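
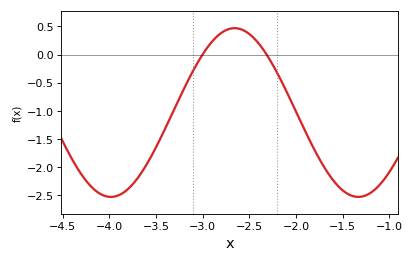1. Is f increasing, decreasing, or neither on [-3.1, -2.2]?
neither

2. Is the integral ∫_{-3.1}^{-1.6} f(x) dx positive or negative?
negative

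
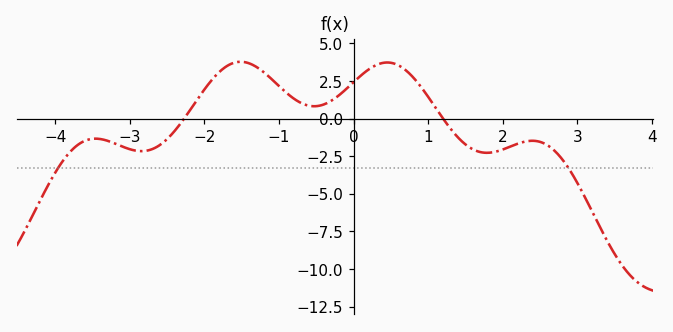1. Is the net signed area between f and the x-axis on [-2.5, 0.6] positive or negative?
positive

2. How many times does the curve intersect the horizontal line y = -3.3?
2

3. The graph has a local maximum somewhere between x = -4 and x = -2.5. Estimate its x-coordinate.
-3.46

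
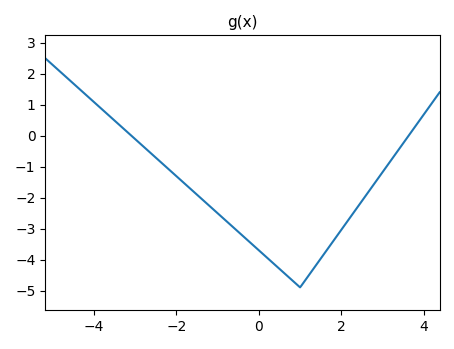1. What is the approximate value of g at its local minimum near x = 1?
-4.9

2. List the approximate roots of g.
-3.09, 3.63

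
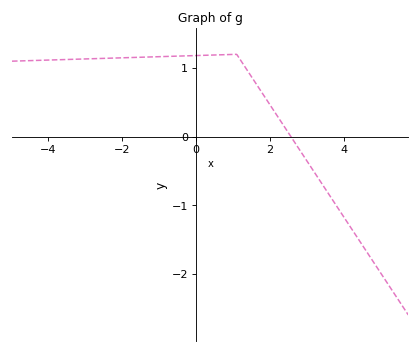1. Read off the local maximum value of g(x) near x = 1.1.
1.2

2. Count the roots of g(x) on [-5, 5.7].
1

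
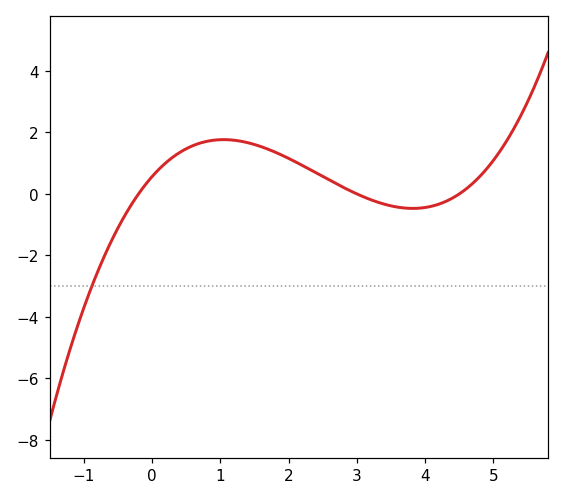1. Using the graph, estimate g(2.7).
0.4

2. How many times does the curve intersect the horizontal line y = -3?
1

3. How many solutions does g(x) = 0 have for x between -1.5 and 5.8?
3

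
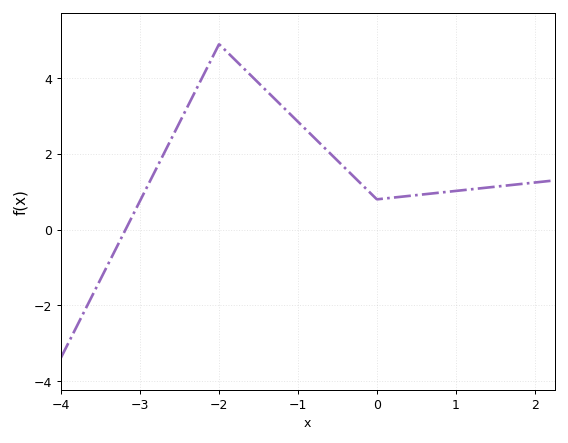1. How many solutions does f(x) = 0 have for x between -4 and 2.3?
1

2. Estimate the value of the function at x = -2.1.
4.49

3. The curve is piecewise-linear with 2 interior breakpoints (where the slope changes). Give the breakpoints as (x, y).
(-2, 4.9); (0, 0.8)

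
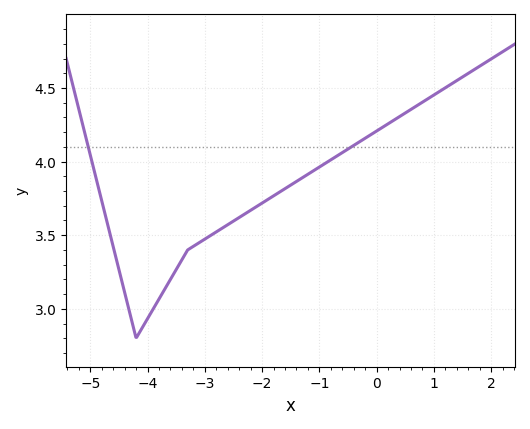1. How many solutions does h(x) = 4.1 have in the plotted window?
2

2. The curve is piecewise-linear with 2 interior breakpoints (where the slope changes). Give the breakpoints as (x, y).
(-4.2, 2.8); (-3.3, 3.4)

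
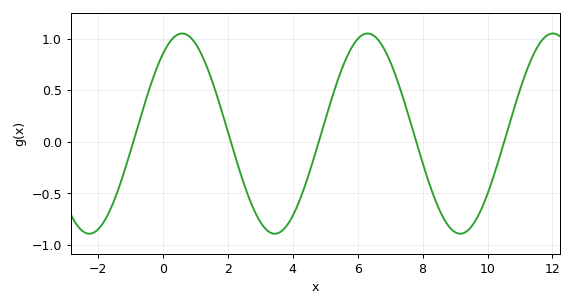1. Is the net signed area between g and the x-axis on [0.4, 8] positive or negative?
positive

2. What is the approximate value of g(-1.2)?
-0.297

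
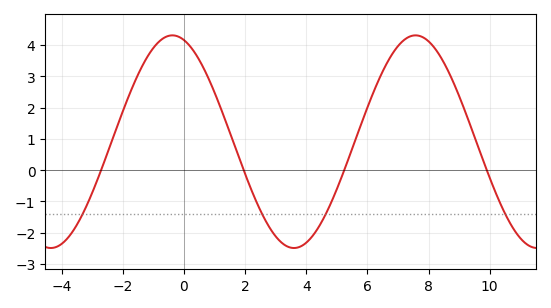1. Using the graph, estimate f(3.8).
-2.45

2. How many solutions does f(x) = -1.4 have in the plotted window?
4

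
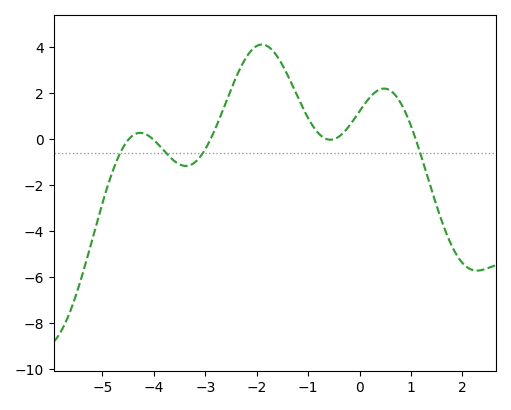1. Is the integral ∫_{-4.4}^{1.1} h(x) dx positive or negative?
positive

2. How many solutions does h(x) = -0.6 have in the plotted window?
4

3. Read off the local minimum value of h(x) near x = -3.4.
-1.2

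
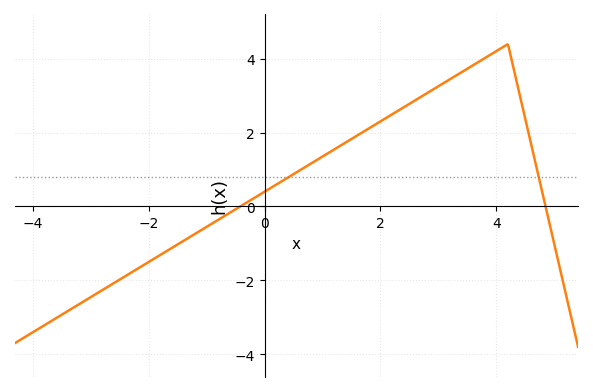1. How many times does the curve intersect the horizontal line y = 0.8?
2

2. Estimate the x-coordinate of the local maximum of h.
4.2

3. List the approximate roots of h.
-0.4, 4.8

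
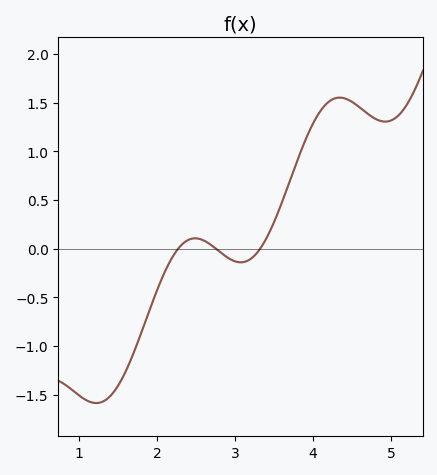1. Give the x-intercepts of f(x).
2.27, 2.76, 3.32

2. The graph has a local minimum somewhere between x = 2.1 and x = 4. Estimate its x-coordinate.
3.07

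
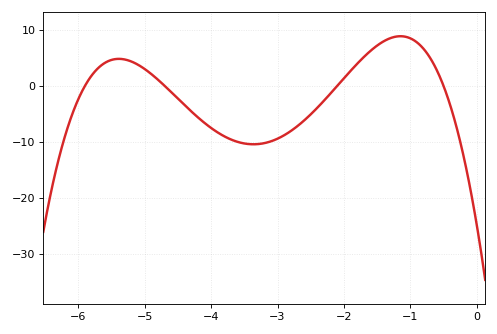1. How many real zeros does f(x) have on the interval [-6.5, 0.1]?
4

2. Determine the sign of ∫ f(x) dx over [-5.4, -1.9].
negative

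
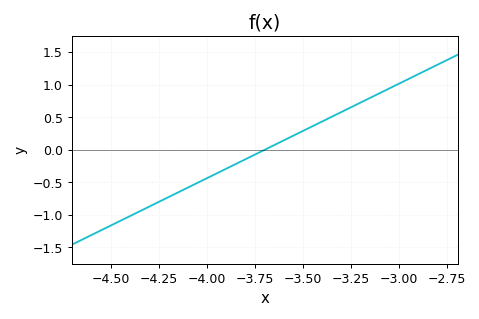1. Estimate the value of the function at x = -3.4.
0.435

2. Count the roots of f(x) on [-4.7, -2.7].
1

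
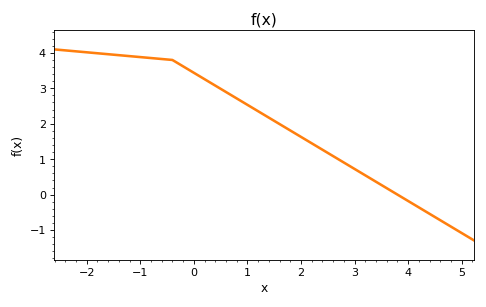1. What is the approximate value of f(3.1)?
0.6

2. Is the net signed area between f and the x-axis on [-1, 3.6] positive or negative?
positive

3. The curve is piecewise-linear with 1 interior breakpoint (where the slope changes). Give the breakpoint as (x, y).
(-0.4, 3.8)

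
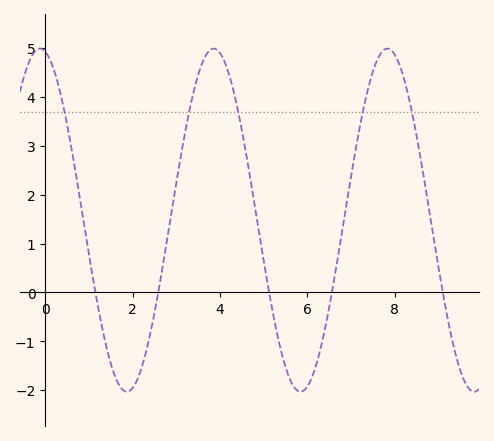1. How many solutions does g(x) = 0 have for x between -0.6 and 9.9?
5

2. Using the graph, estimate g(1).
0.788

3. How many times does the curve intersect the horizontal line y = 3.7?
5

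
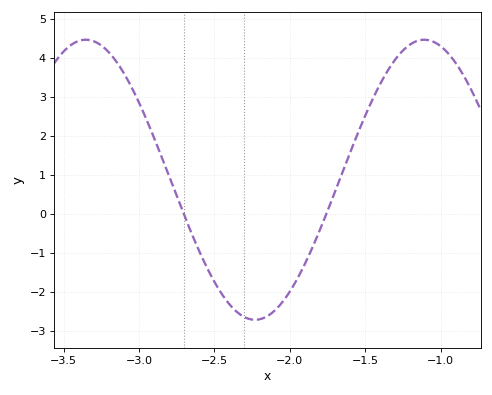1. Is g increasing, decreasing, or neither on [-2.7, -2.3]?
decreasing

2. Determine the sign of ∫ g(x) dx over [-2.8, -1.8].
negative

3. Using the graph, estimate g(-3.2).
4.1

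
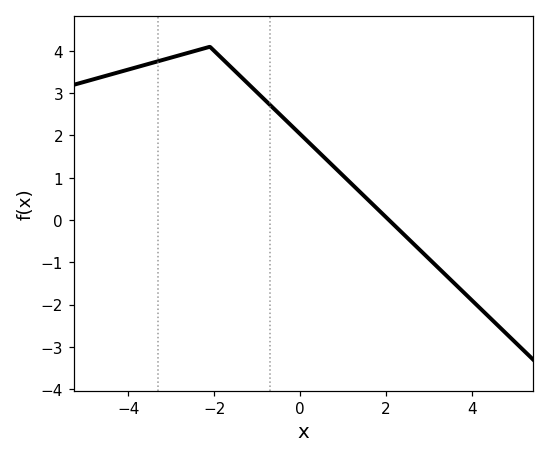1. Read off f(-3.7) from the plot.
3.65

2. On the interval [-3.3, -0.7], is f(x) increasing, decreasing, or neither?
neither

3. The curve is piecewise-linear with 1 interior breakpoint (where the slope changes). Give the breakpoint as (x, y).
(-2.1, 4.1)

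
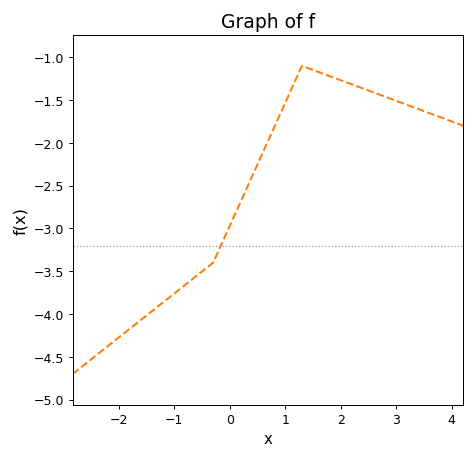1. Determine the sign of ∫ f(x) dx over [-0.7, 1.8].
negative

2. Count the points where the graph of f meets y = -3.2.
1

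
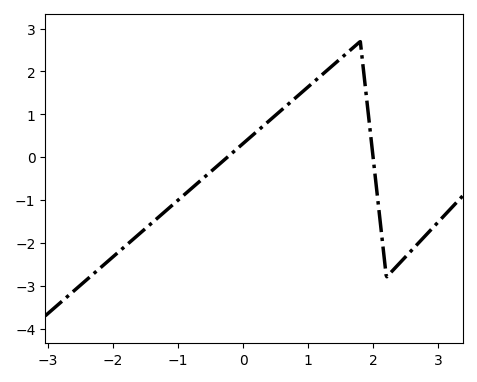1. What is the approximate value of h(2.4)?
-2.5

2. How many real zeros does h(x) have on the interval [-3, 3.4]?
2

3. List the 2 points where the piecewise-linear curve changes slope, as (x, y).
(1.8, 2.7); (2.2, -2.8)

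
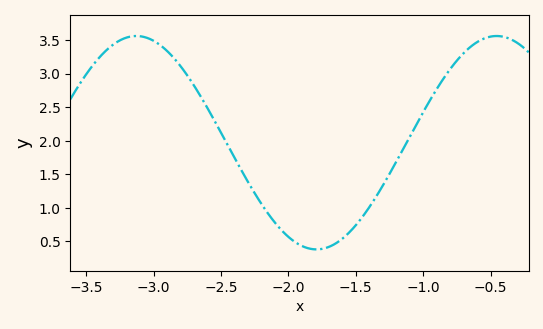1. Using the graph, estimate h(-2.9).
3.34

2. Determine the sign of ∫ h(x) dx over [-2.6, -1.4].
positive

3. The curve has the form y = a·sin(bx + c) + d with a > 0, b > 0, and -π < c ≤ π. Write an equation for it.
y = 1.59sin(2.35x + 2.64) + 1.97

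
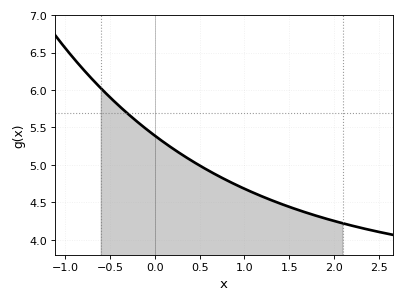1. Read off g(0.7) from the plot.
4.86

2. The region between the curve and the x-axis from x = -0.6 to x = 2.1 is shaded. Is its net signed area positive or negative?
positive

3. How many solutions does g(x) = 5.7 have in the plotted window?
1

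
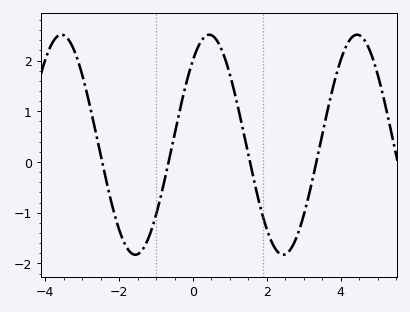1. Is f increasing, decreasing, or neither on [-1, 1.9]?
neither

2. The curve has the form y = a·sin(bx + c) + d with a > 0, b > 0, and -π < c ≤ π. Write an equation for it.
y = 2.17sin(1.6x + 0.88) + 0.34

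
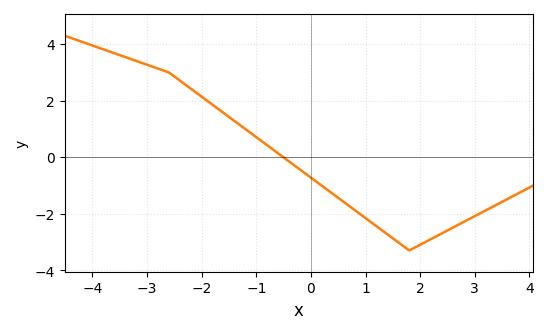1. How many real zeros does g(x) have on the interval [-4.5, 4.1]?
1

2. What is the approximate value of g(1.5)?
-2.87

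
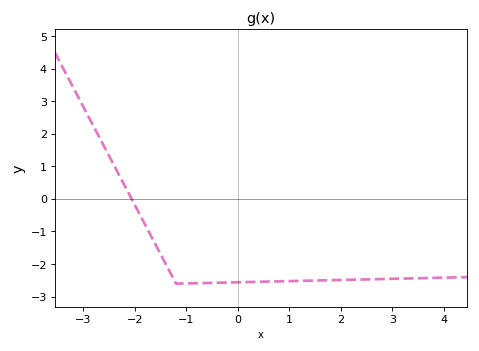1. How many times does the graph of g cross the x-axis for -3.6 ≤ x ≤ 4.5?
1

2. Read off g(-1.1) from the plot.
-2.6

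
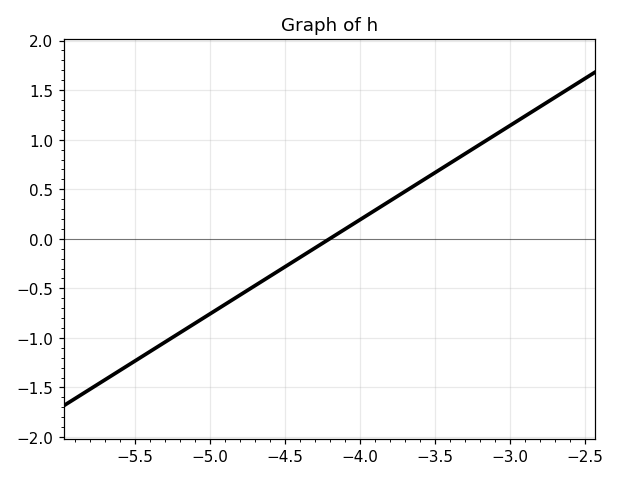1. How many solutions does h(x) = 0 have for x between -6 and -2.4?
1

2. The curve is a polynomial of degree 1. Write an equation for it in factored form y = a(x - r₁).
y = 0.95(x + 4.2)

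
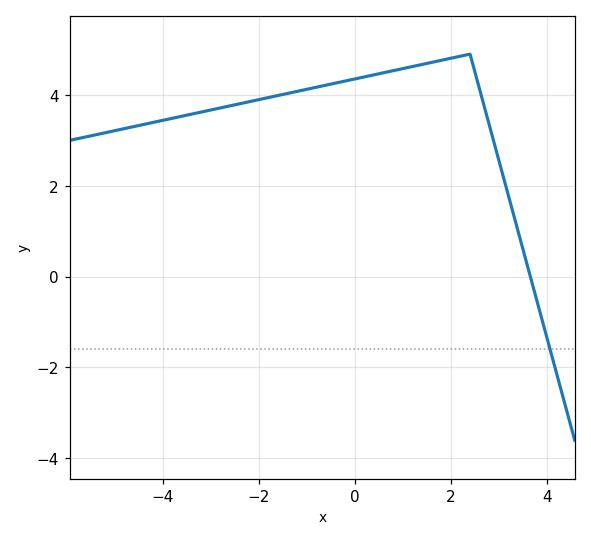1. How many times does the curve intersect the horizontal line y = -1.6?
1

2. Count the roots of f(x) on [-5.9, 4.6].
1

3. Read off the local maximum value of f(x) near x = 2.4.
4.9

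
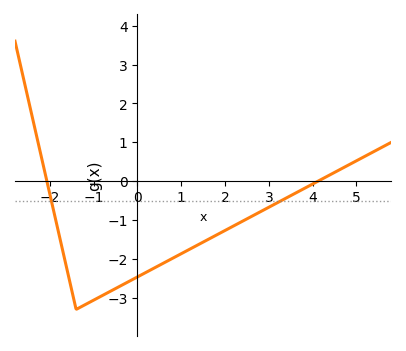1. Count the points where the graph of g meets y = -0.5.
2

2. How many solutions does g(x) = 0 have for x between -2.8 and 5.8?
2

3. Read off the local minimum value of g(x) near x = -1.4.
-3.3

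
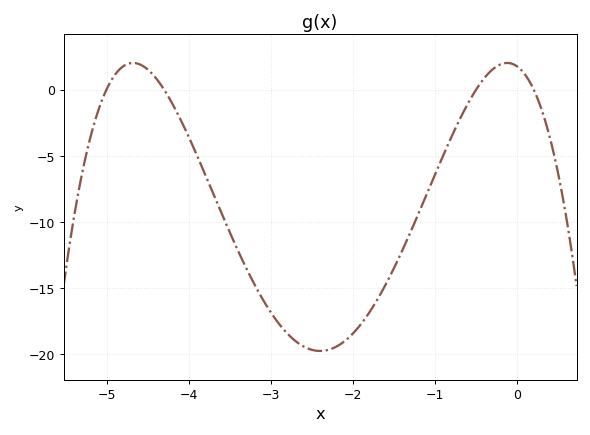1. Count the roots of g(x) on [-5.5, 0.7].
4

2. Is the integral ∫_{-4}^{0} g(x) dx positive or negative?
negative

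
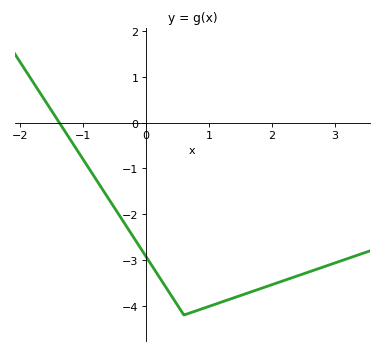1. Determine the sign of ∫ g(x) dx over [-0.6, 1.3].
negative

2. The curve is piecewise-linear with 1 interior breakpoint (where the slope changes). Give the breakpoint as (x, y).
(0.6, -4.2)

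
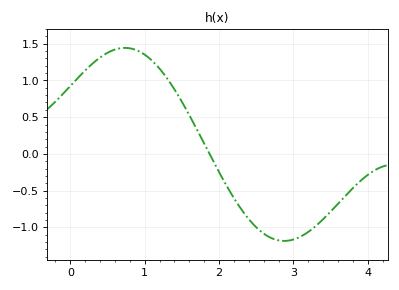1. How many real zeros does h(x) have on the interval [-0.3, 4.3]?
1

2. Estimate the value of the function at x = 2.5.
-1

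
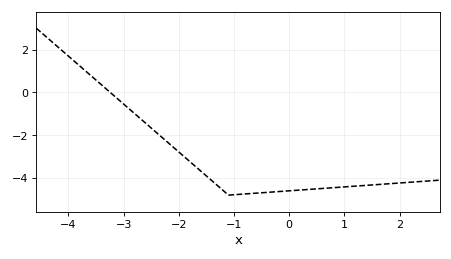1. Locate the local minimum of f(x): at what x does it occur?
-1.1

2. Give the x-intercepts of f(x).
-3.2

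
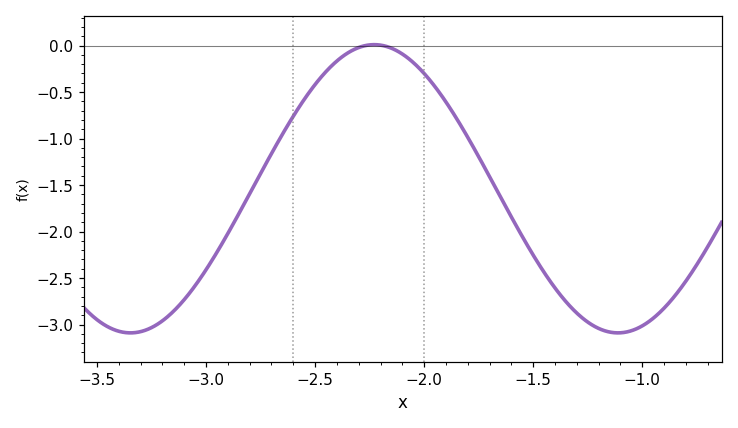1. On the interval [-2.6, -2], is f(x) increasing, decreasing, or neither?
neither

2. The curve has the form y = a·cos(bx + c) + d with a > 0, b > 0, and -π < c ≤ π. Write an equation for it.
y = 1.55cos(2.81x - 0.02) - 1.54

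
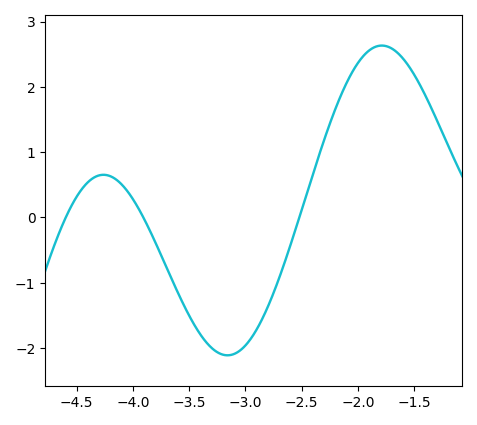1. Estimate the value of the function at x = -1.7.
2.59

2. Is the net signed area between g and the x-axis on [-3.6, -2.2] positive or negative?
negative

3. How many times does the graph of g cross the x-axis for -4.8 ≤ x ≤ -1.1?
3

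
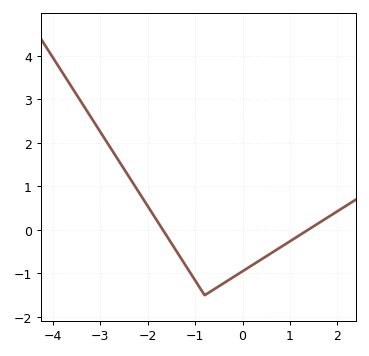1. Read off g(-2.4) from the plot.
1.23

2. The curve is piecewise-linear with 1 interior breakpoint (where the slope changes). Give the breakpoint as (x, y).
(-0.8, -1.5)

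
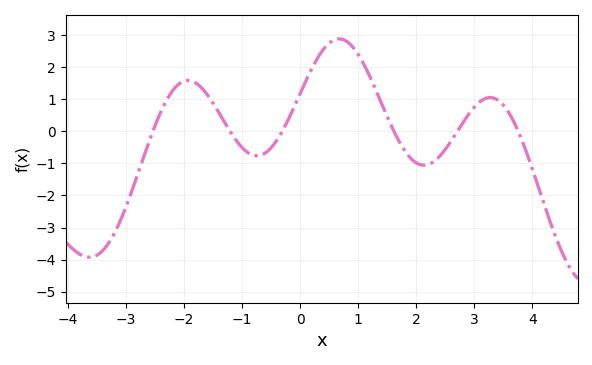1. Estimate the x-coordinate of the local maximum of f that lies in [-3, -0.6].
-2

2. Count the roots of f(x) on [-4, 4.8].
6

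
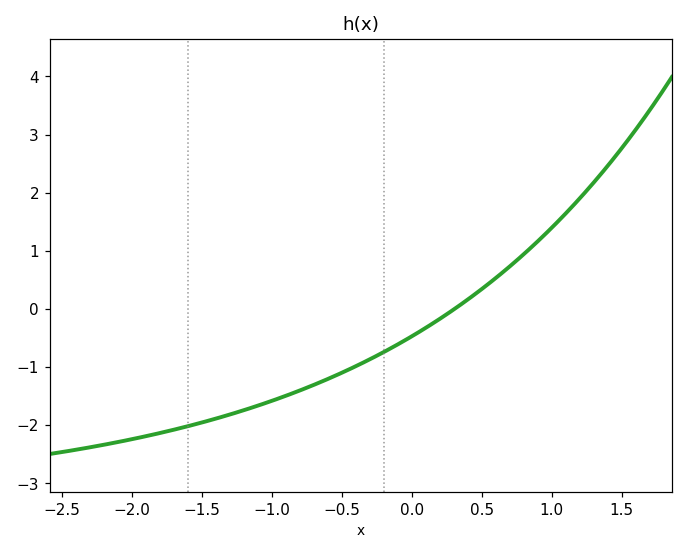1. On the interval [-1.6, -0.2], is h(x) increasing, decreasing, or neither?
increasing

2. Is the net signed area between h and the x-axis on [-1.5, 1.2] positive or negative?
negative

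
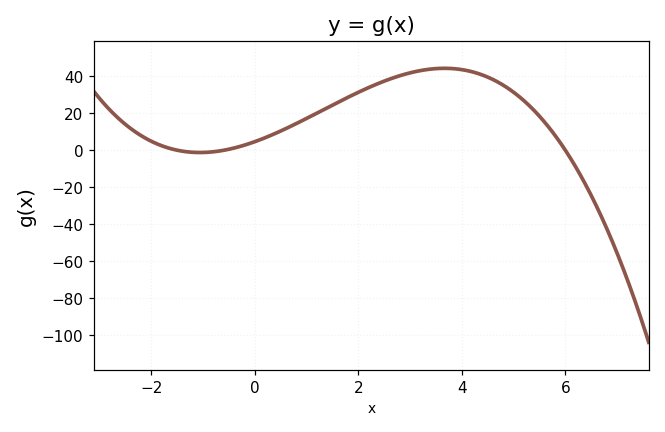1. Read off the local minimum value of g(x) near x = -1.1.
-1.23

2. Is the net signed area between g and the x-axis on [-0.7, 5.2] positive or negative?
positive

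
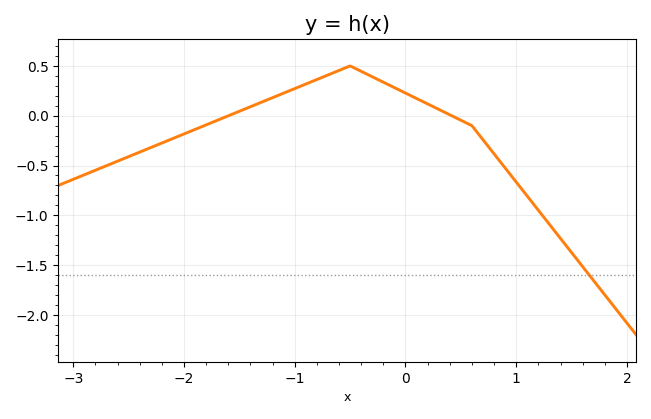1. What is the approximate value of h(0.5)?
-0.05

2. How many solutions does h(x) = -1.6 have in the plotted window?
1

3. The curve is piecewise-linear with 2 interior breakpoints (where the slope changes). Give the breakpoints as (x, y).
(-0.5, 0.5); (0.6, -0.1)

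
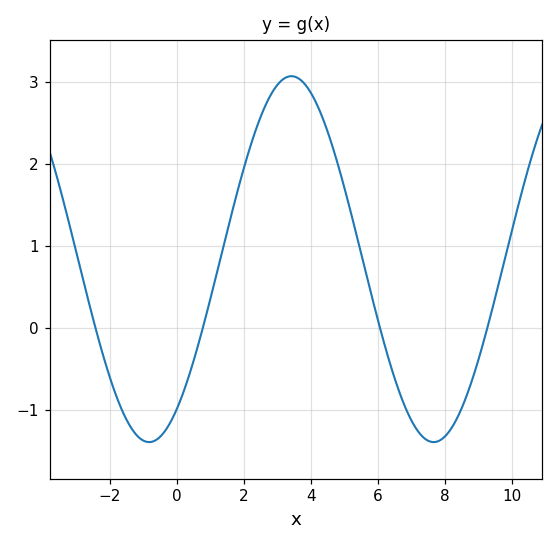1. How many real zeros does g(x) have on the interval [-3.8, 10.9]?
4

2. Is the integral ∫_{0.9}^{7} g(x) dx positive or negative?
positive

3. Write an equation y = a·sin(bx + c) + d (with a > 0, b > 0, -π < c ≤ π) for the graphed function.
y = 2.23sin(0.74x - 0.96) + 0.84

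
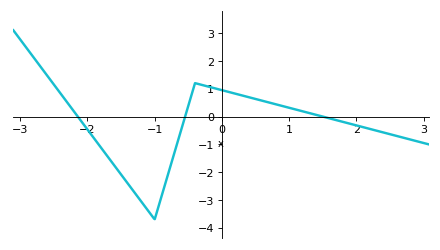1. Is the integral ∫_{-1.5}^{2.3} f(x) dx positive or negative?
negative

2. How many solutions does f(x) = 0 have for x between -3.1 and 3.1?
3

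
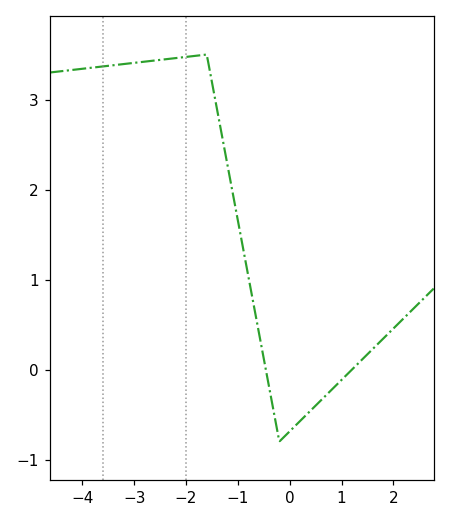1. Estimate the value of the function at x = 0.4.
-0.5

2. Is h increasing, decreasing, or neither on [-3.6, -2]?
increasing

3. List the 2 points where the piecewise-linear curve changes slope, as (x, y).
(-1.6, 3.5); (-0.2, -0.8)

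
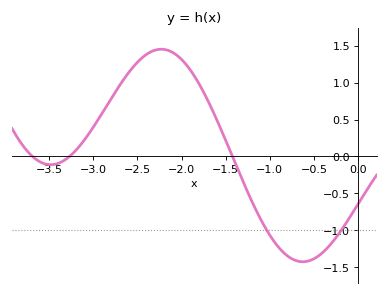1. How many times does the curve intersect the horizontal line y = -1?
2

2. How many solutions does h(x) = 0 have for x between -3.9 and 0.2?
3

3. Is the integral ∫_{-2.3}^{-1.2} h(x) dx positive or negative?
positive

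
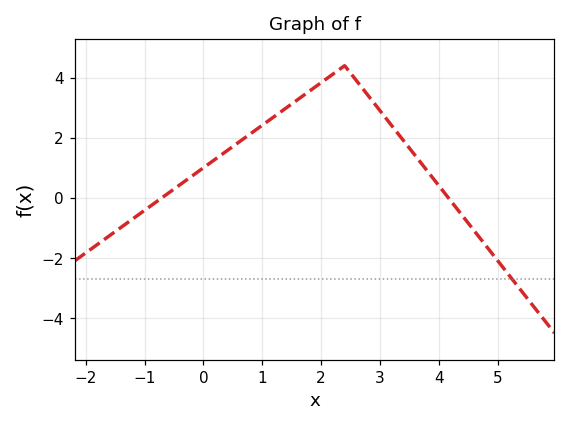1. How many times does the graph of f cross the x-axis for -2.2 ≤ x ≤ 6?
2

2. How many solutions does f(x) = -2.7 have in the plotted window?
1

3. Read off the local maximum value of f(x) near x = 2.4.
4.4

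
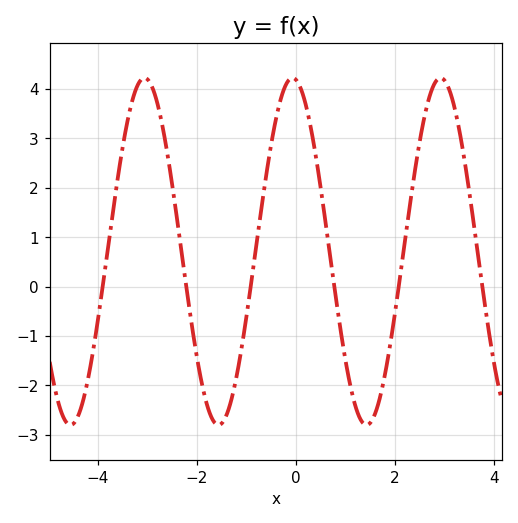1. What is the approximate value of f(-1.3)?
-2.3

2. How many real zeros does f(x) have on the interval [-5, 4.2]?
6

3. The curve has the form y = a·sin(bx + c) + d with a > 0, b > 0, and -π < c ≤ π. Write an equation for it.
y = 3.51sin(2.1x + 1.7) + 0.71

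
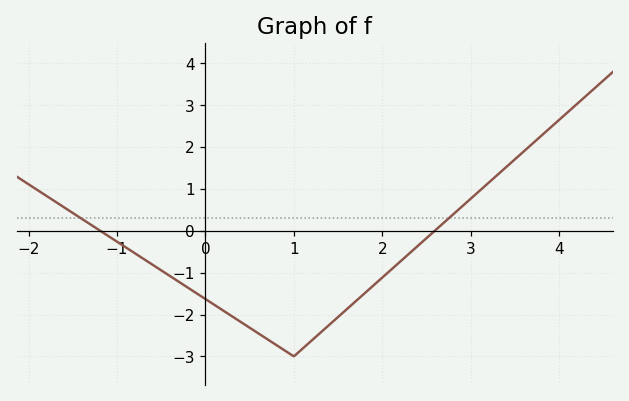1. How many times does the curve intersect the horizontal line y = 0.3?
2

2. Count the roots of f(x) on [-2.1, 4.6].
2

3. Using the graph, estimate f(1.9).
-1.3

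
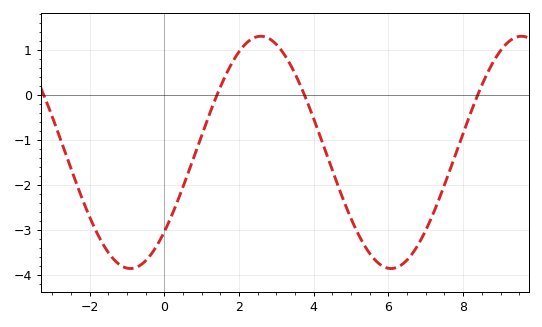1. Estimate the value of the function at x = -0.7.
-3.8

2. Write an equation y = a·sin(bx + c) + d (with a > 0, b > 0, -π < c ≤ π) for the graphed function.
y = 2.58sin(0.9x - 0.75) - 1.28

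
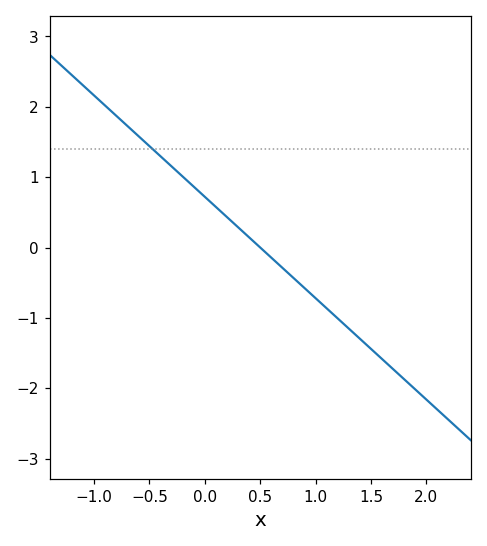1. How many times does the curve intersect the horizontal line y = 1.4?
1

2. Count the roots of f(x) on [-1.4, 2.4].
1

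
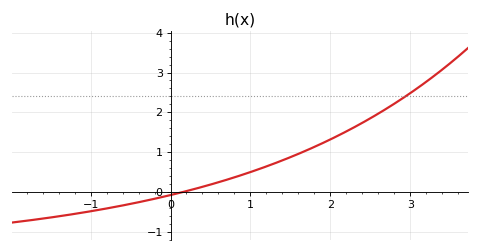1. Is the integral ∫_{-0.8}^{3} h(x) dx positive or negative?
positive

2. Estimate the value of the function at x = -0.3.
-0.2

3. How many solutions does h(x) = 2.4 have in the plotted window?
1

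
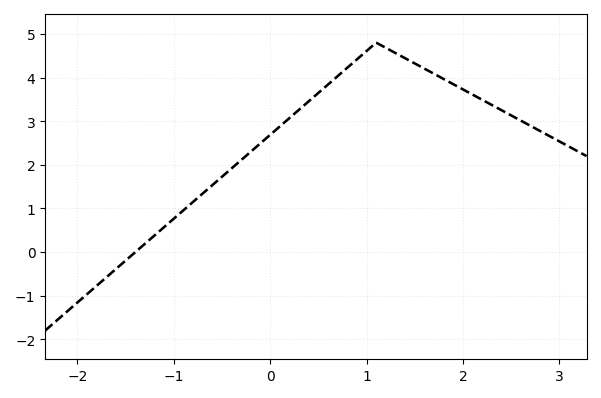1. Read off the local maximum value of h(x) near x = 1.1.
4.8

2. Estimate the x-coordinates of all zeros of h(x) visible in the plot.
-1.4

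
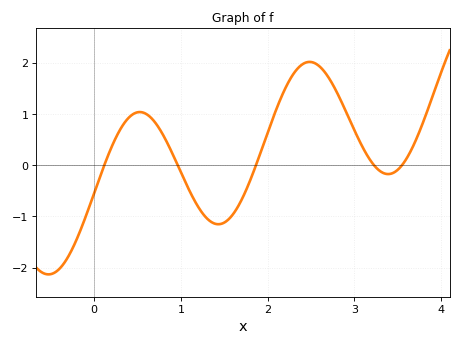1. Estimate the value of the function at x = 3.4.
-0.2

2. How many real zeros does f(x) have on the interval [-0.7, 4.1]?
5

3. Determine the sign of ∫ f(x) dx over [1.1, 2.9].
positive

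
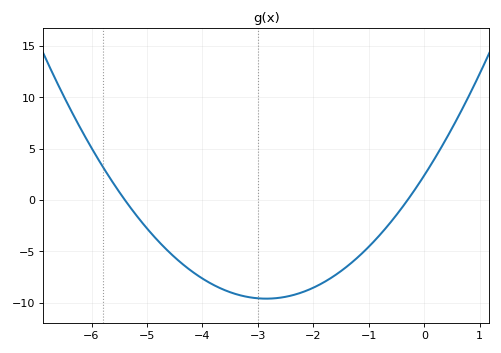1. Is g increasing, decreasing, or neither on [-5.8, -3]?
decreasing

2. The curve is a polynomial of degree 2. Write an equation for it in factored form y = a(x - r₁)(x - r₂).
y = 1.48(x + 5.4)(x + 0.3)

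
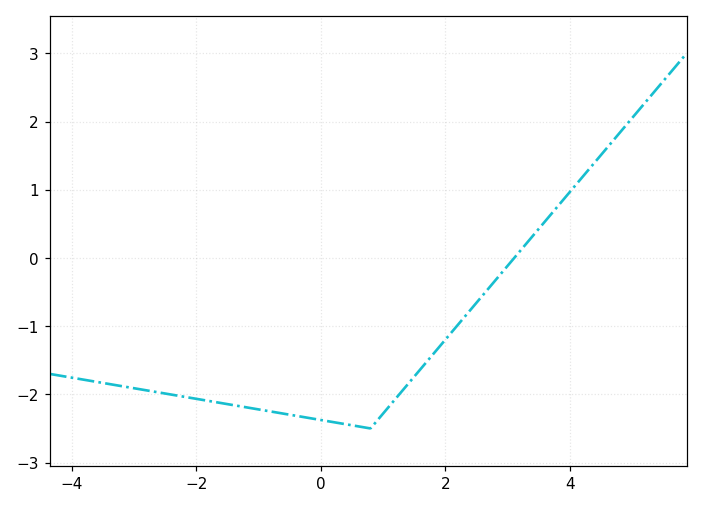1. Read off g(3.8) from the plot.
0.752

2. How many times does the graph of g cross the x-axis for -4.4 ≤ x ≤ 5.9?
1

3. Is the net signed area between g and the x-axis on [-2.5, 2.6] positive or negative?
negative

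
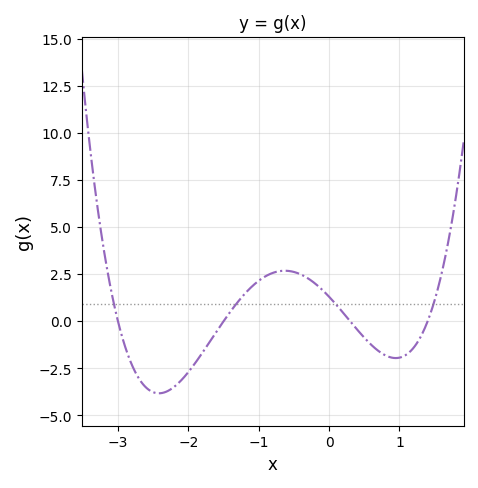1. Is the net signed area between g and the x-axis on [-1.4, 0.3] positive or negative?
positive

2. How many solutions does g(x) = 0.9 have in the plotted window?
4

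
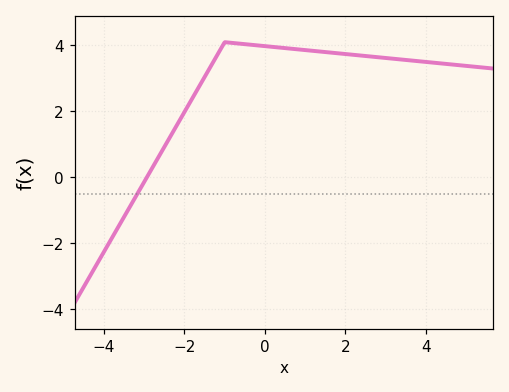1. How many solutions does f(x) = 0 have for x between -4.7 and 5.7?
1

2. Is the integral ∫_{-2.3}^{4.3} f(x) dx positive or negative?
positive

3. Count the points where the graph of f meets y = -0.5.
1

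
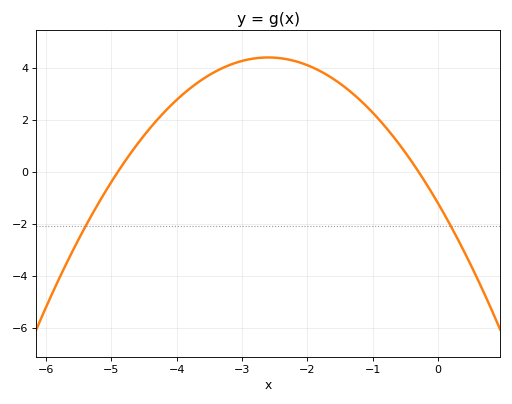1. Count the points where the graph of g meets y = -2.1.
2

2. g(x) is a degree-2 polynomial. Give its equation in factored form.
y = -0.83(x + 4.9)(x + 0.3)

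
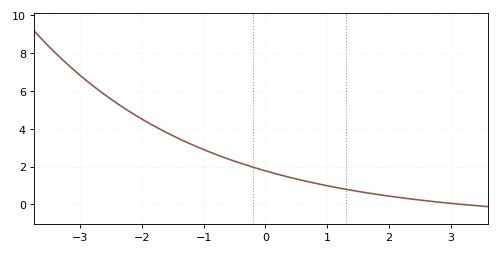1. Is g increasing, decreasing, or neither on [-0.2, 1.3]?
decreasing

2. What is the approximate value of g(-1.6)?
3.8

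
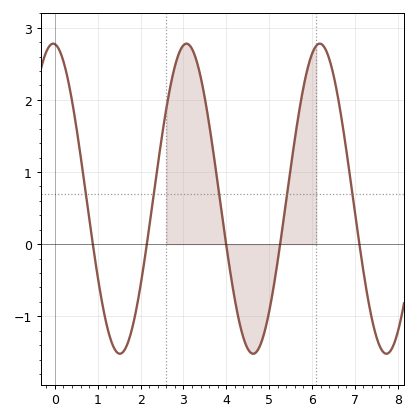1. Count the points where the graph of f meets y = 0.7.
5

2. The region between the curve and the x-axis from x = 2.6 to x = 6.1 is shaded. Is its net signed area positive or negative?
positive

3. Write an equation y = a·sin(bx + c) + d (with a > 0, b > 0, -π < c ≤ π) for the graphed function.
y = 2.15sin(2.02x + 1.65) + 0.63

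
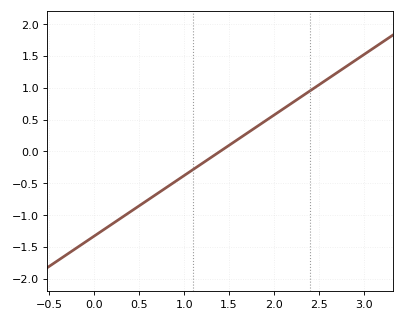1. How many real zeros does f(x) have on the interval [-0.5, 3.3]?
1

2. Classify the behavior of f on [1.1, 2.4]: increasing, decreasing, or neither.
increasing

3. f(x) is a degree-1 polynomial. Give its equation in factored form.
y = 0.95(x - 1.4)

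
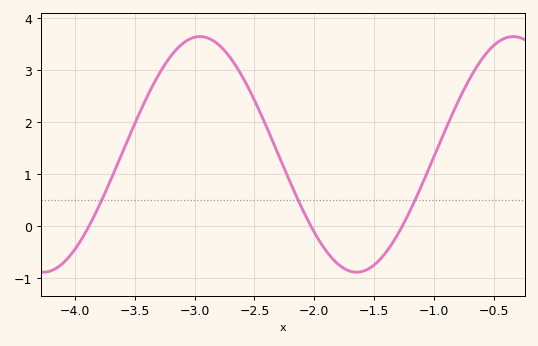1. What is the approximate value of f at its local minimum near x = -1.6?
-0.9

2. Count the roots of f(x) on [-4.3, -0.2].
3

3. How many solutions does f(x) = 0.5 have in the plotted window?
3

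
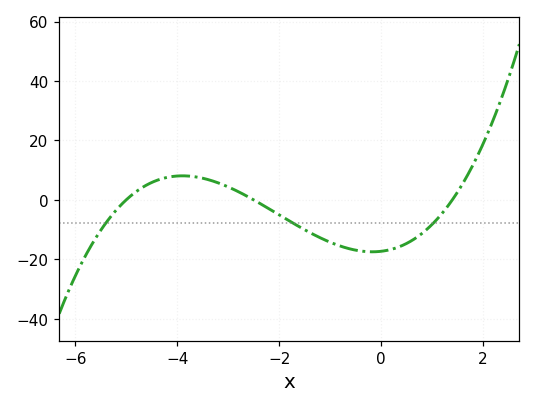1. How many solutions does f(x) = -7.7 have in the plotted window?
3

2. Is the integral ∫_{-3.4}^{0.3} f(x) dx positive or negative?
negative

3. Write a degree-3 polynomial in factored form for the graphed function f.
y = 0.99(x + 5)(x + 2.5)(x - 1.4)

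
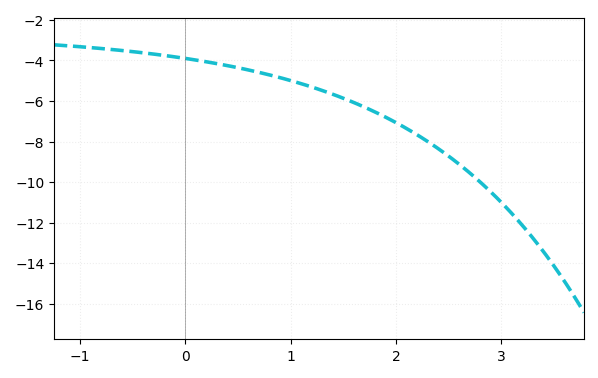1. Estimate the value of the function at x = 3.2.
-12.1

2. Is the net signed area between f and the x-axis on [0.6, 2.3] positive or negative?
negative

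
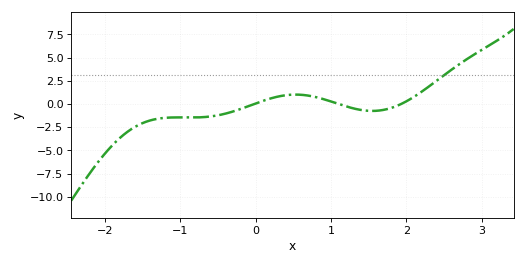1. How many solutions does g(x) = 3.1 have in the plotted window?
1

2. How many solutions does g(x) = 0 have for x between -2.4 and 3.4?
3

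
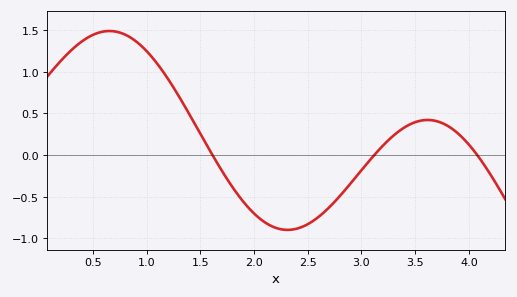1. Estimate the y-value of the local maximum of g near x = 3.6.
0.4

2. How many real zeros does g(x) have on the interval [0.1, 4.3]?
3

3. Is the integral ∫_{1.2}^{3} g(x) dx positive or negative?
negative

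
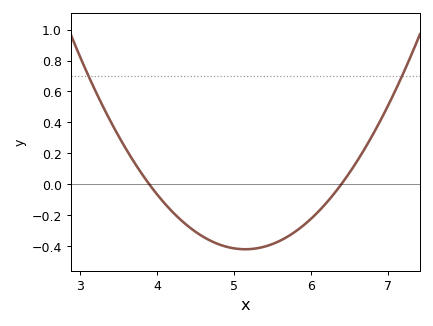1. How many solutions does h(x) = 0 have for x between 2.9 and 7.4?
2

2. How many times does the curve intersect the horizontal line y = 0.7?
2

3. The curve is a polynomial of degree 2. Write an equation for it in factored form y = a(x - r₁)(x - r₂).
y = 0.27(x - 3.9)(x - 6.4)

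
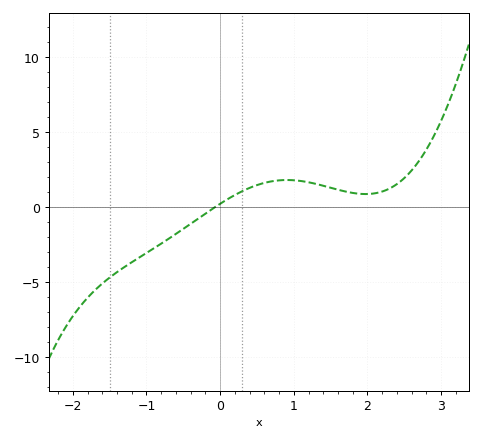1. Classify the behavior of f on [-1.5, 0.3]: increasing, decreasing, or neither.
increasing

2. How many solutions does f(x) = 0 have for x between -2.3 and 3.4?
1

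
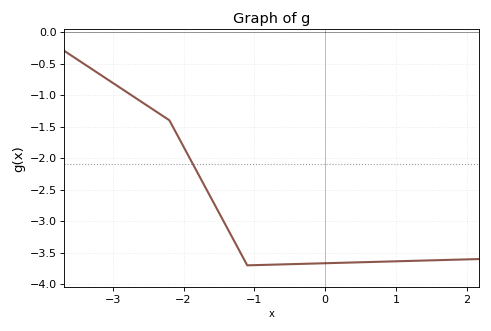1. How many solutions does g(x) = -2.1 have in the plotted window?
1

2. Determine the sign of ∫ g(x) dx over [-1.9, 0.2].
negative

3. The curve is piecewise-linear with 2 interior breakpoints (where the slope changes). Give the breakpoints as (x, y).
(-2.2, -1.4); (-1.1, -3.7)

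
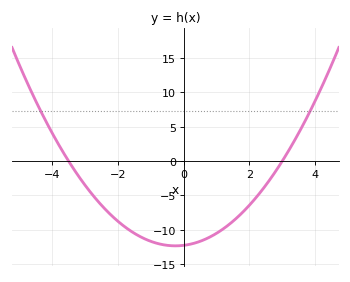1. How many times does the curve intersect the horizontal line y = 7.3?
2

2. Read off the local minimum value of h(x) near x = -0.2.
-12.4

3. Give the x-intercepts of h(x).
-3.5, 3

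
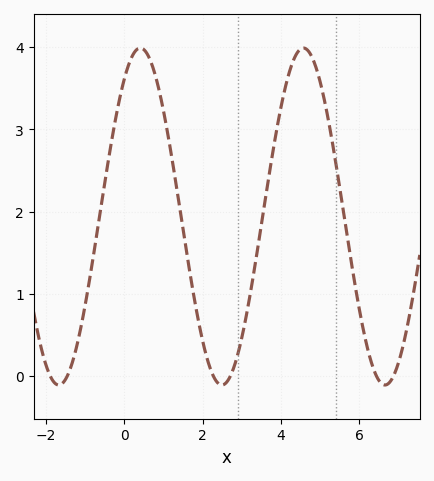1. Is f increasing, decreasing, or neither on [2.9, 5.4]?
neither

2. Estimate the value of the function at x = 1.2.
2.7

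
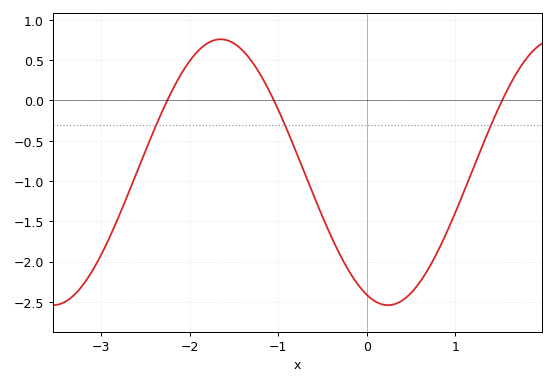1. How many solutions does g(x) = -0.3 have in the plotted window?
3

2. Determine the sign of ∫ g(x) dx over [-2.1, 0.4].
negative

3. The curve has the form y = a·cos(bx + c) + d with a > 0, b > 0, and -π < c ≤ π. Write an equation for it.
y = 1.65cos(1.66x + 2.74) - 0.89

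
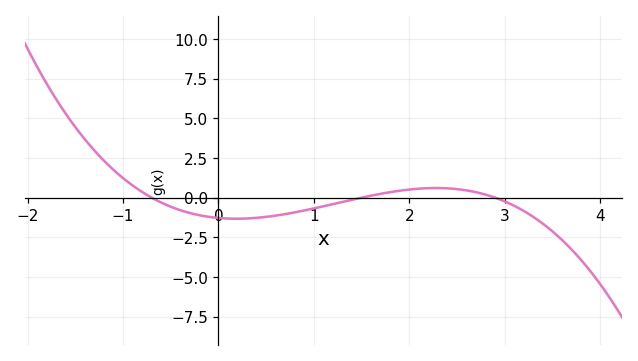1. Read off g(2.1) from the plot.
0.564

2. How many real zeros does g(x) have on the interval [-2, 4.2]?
3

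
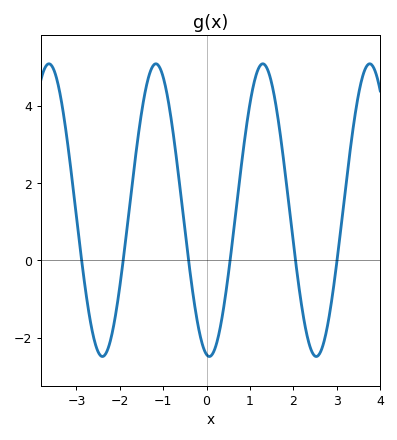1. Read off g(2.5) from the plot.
-2.48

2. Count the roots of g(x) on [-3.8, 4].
6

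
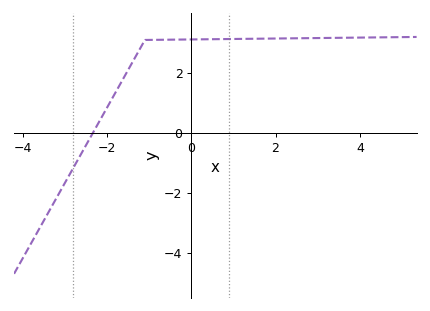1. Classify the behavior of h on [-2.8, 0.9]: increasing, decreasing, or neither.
increasing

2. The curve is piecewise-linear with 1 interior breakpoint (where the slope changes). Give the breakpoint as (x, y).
(-1.1, 3.1)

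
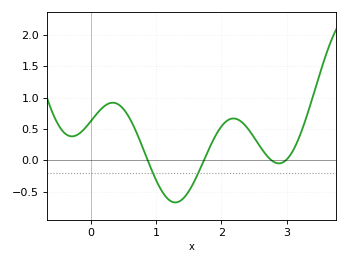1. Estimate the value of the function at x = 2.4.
0.514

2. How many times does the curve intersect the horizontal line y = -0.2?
2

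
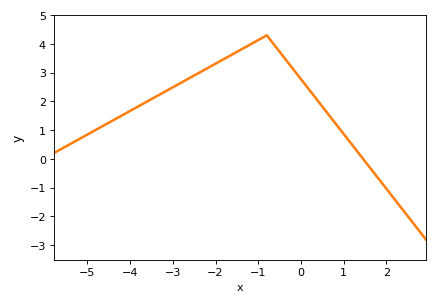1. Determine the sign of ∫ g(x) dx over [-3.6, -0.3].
positive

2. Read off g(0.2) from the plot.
2.4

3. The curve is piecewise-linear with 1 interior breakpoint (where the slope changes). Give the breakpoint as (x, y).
(-0.8, 4.3)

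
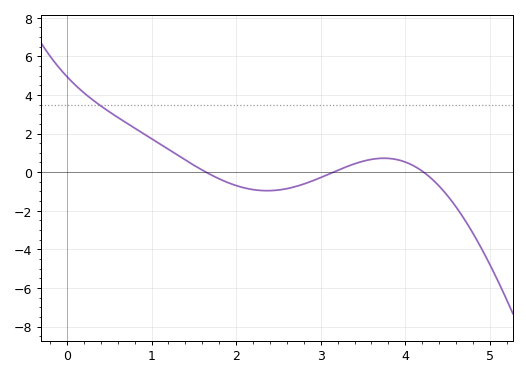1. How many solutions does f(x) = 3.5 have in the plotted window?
1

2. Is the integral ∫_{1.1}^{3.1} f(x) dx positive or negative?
negative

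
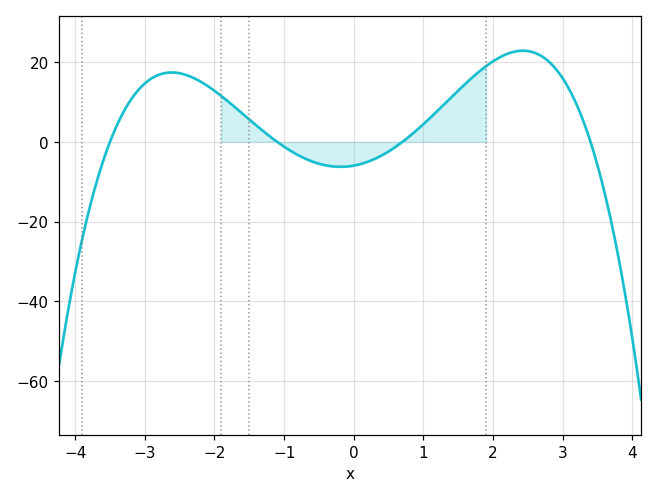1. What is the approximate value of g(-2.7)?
18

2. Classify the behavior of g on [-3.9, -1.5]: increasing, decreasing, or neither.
neither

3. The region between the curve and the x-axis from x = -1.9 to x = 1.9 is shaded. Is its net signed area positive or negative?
positive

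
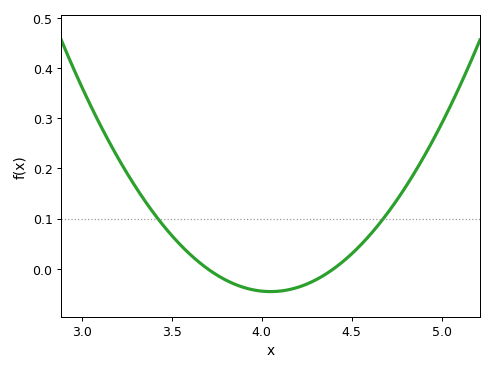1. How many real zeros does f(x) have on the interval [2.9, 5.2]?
2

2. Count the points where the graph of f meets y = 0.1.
2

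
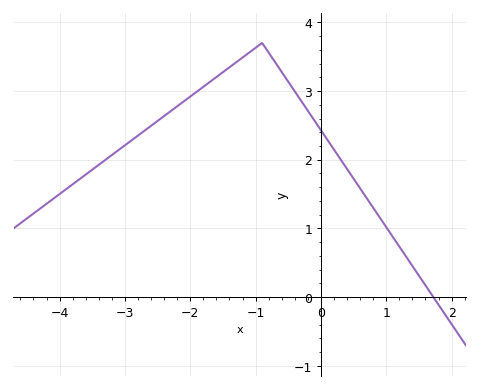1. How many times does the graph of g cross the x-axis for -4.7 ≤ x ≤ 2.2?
1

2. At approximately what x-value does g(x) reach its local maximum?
-0.901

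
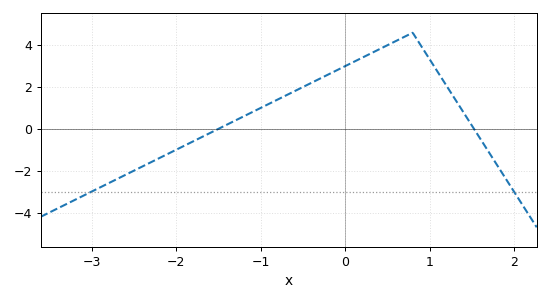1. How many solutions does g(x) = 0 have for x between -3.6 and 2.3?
2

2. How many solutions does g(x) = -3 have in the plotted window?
2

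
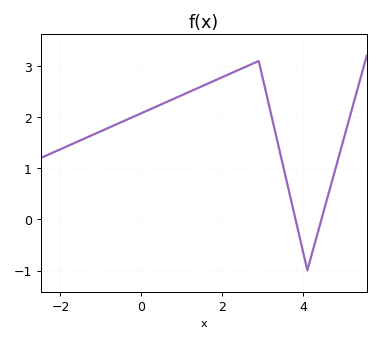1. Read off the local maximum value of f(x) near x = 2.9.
3.1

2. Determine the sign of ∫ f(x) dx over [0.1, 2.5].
positive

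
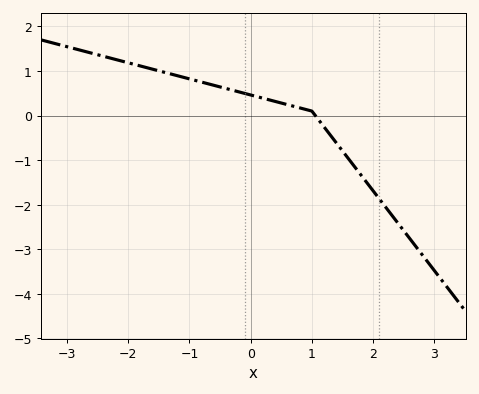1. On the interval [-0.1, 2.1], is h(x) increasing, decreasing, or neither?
decreasing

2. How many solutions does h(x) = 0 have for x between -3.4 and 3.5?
1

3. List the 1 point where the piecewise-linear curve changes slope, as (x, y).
(1, 0.1)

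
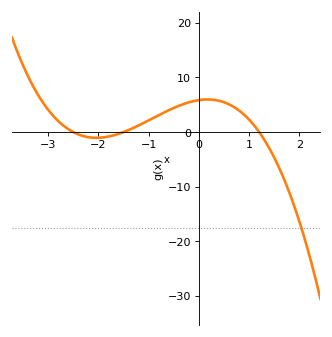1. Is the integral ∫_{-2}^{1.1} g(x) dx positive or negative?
positive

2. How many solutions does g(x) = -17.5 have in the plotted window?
1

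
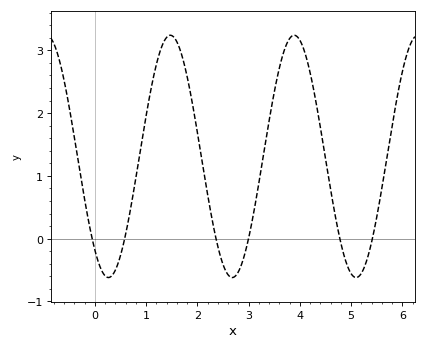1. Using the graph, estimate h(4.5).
1.29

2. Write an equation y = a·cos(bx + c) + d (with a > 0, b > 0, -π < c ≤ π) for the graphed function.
y = 1.93cos(2.6x + 2.45) + 1.31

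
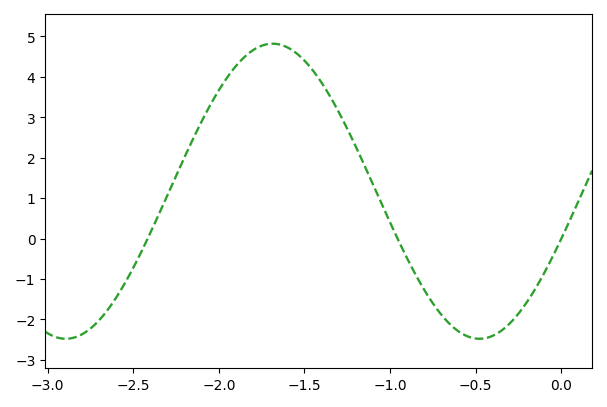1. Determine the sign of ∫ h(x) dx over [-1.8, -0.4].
positive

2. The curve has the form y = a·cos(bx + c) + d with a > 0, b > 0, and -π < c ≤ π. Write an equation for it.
y = 3.65cos(2.6x - 1.9) + 1.17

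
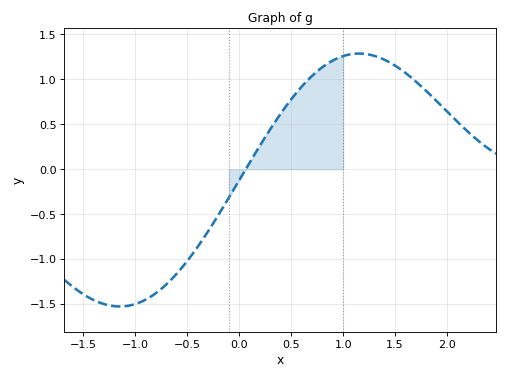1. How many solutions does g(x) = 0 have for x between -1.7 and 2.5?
1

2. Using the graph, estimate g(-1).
-1.5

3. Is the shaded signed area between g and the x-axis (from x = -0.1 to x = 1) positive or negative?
positive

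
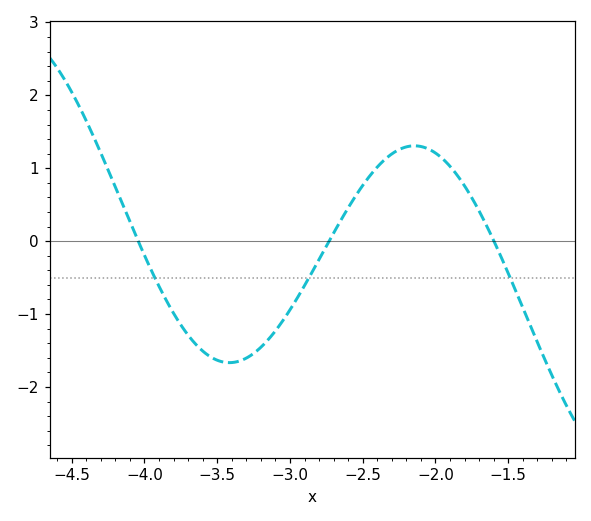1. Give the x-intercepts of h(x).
-4.05, -2.75, -1.6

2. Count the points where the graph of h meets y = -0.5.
3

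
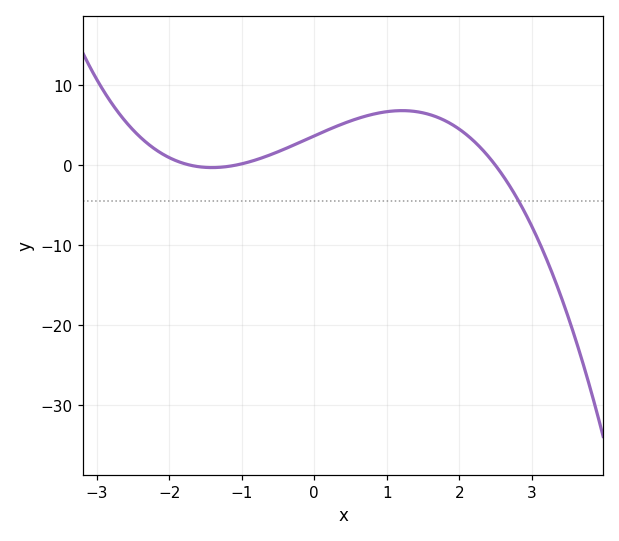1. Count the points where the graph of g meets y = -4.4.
1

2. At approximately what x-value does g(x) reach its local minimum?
-1.4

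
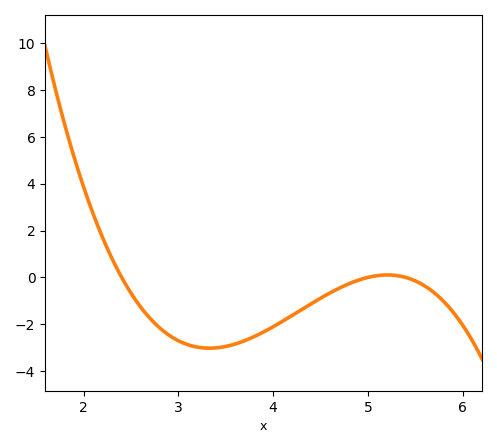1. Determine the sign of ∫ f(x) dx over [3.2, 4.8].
negative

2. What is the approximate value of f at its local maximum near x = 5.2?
0.105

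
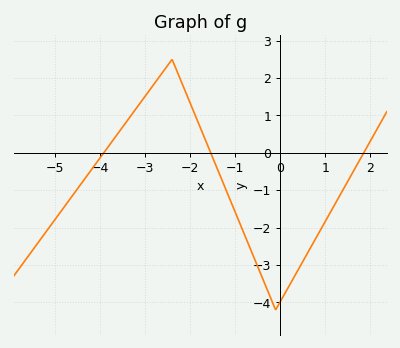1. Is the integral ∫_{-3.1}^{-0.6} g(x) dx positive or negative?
positive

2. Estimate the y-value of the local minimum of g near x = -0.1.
-4.2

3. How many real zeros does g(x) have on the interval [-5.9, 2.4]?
3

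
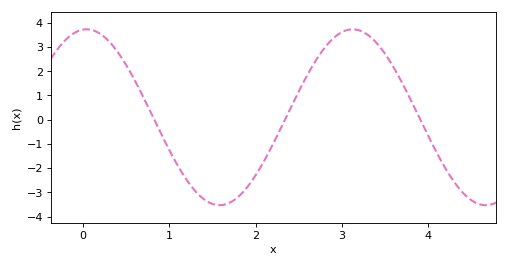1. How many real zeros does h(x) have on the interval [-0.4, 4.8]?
3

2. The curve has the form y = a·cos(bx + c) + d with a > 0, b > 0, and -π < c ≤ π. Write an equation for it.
y = 3.63cos(2x - 0.09) + 0.1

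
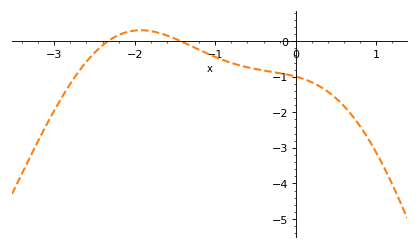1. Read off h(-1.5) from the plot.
0.1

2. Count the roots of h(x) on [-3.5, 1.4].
2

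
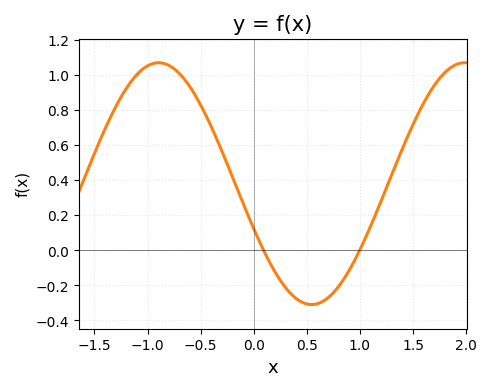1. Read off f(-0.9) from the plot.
1.06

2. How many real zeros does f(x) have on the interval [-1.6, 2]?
2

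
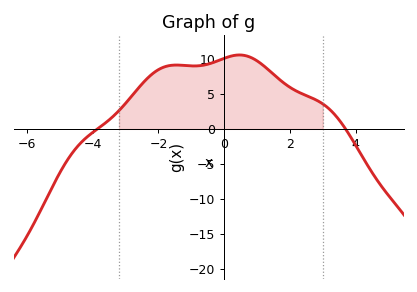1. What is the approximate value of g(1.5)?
8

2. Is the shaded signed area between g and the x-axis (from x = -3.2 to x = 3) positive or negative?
positive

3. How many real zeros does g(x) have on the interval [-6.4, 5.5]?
2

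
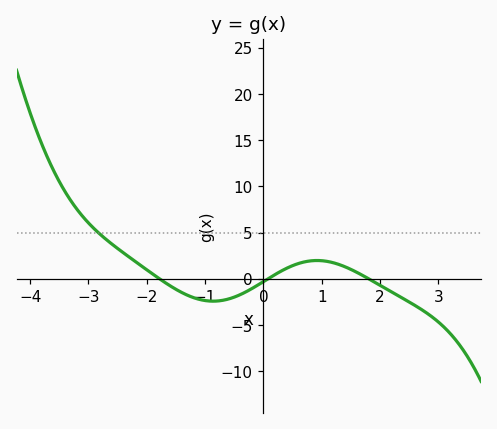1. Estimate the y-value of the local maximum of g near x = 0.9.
2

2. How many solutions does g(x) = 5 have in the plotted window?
1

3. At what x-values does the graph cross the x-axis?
-1.8, 0, 1.8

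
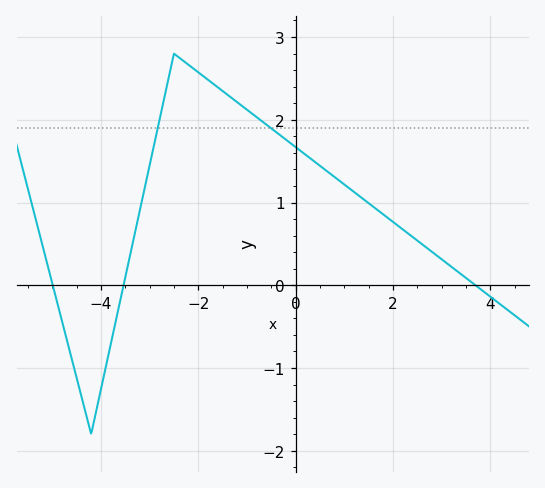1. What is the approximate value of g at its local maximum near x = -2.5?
2.8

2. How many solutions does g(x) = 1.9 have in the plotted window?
2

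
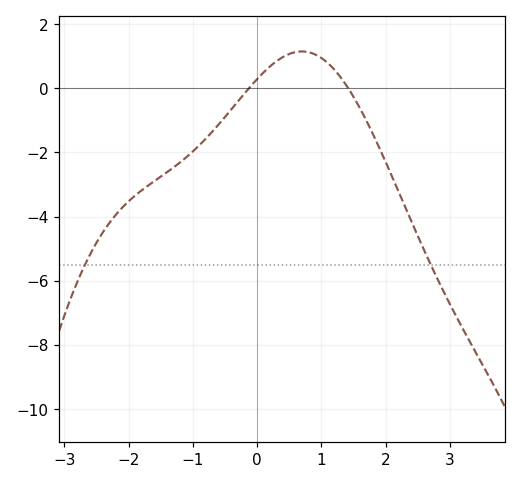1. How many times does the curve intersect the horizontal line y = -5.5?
2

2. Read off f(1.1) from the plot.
0.8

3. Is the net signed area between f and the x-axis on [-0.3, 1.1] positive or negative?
positive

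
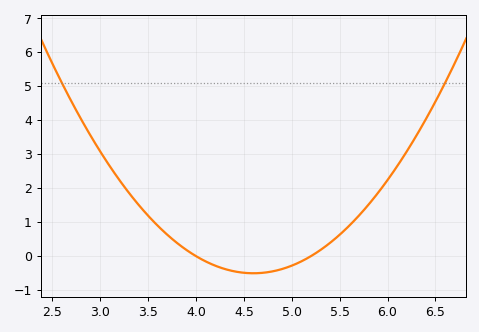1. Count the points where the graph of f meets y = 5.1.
2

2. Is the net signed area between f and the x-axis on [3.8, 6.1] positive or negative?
positive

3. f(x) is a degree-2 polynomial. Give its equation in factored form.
y = 1.4(x - 4)(x - 5.2)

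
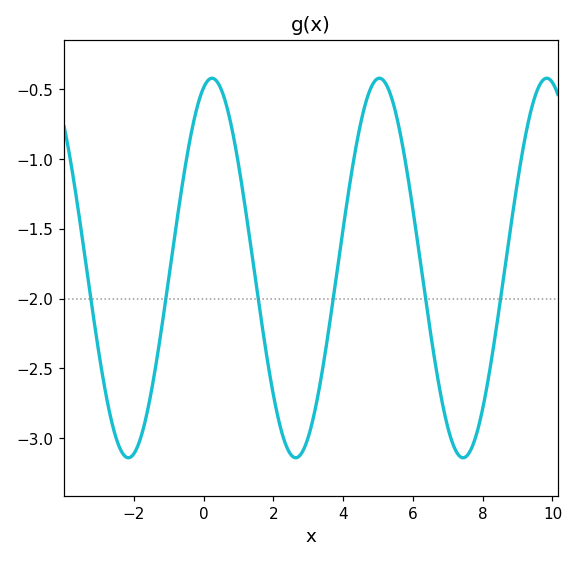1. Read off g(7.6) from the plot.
-3.11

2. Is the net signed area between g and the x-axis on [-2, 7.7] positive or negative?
negative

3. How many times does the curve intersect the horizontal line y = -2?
6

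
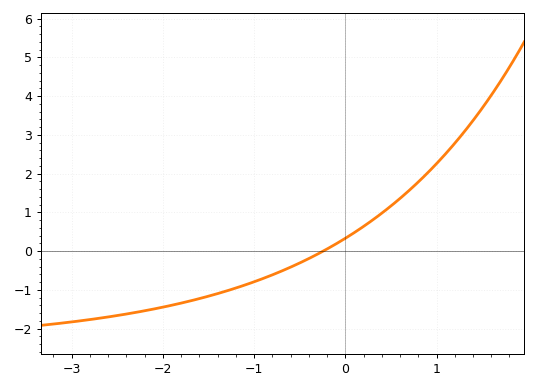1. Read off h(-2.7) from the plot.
-1.73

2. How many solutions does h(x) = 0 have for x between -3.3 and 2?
1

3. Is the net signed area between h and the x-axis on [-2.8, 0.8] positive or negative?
negative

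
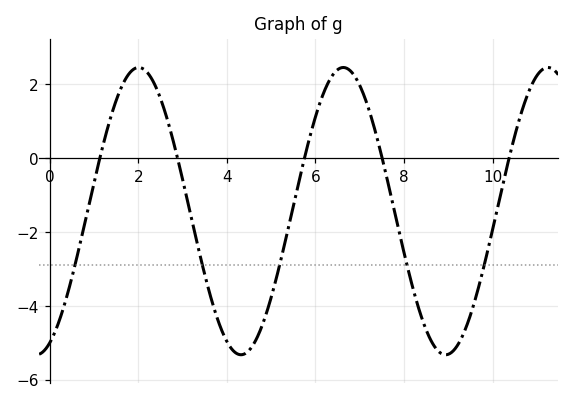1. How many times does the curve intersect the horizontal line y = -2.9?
5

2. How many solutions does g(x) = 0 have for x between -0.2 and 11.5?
5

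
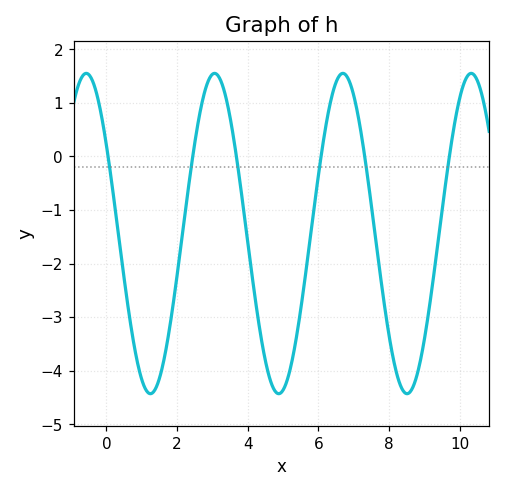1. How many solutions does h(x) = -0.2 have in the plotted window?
6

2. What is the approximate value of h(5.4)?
-3.28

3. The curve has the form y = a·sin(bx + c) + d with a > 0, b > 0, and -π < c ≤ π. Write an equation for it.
y = 2.99sin(1.73x + 2.56) - 1.44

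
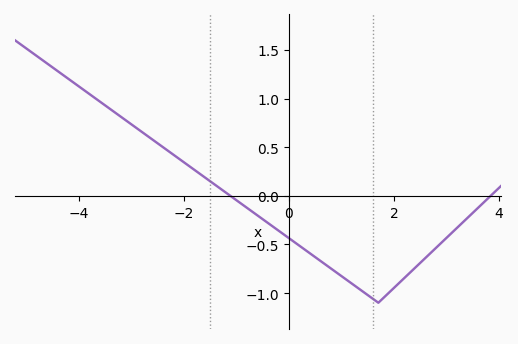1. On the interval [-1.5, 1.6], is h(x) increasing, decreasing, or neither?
decreasing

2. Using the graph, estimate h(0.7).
-0.709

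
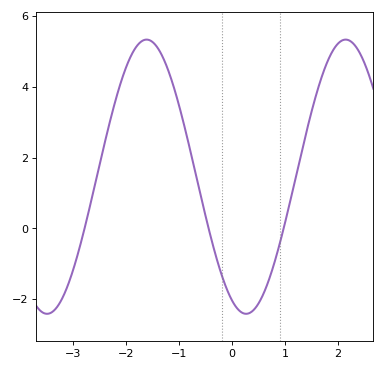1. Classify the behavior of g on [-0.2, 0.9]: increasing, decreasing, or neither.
neither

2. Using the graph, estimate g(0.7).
-1.4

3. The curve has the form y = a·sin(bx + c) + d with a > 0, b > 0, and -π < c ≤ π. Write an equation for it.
y = 3.87sin(1.7x - 2) + 1.46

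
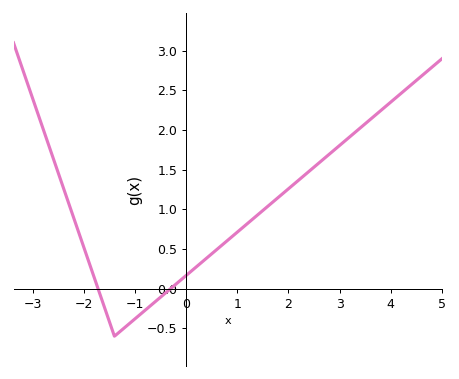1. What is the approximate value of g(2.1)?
1.31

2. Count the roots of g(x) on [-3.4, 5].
2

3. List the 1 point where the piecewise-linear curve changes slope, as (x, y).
(-1.4, -0.6)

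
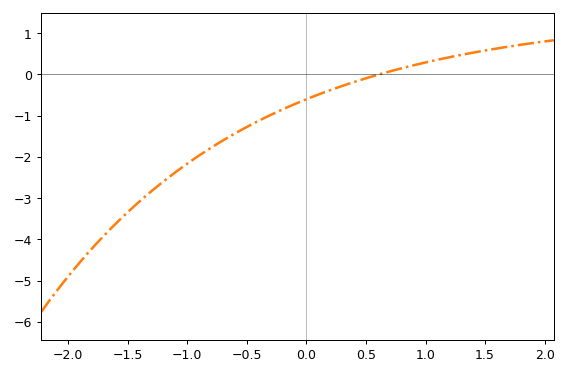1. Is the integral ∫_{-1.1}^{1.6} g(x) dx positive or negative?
negative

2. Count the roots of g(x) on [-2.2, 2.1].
1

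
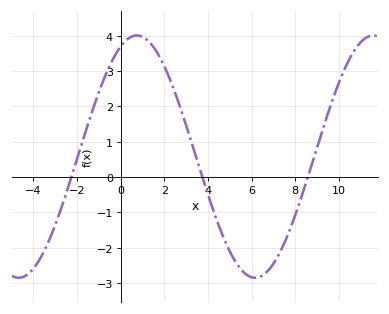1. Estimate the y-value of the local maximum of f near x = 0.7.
4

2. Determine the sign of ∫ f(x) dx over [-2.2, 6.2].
positive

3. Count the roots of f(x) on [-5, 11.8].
3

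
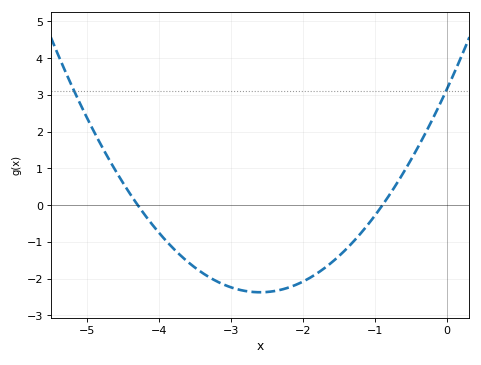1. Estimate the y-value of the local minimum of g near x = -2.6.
-2.37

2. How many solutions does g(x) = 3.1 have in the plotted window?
2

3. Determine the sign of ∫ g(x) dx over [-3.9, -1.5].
negative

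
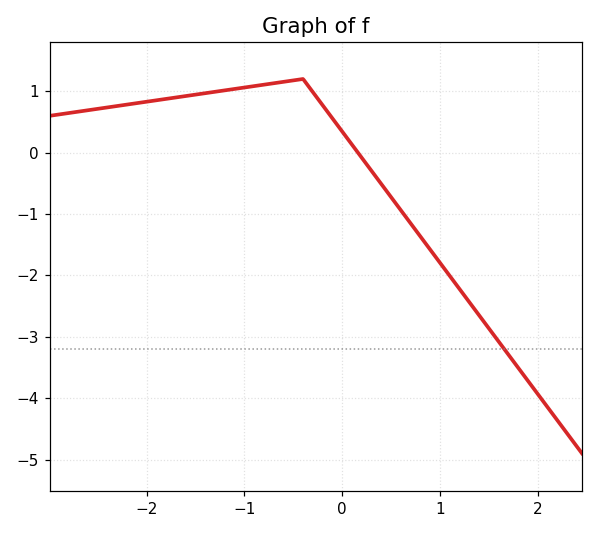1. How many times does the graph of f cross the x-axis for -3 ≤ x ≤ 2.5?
1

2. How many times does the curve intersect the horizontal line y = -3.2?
1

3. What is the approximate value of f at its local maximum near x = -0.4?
1.2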